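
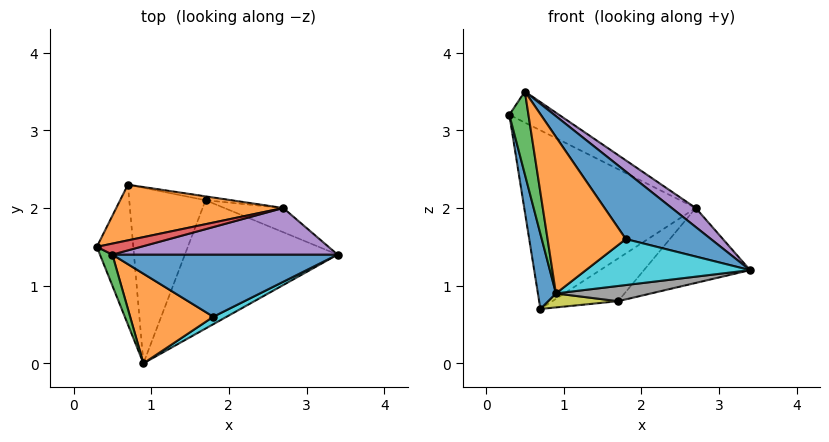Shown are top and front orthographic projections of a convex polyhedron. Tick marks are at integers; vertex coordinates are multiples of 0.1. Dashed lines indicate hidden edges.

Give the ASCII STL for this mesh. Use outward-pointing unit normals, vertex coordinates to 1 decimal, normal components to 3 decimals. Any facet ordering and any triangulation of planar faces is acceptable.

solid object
 facet normal -0.977 -0.101 -0.189
  outer loop
   vertex 0.7 2.3 0.7
   vertex 0.9 0.0 0.9
   vertex 0.3 1.5 3.2
  endloop
 endfacet
 facet normal -0.050 0.954 0.297
  outer loop
   vertex 2.7 2.0 2.0
   vertex 0.7 2.3 0.7
   vertex 0.3 1.5 3.2
  endloop
 endfacet
 facet normal -0.705 -0.664 0.249
  outer loop
   vertex 0.5 1.4 3.5
   vertex 0.3 1.5 3.2
   vertex 0.9 0.0 0.9
  endloop
 endfacet
 facet normal -0.029 0.942 0.334
  outer loop
   vertex 0.5 1.4 3.5
   vertex 2.7 2.0 2.0
   vertex 0.3 1.5 3.2
  endloop
 endfacet
 facet normal 0.592 -0.305 0.746
  outer loop
   vertex 0.5 1.4 3.5
   vertex 3.4 1.4 1.2
   vertex 2.7 2.0 2.0
  endloop
 endfacet
 facet normal 0.421 0.863 -0.279
  outer loop
   vertex 1.7 2.1 0.8
   vertex 2.7 2.0 2.0
   vertex 3.4 1.4 1.2
  endloop
 endfacet
 facet normal 0.204 0.975 -0.089
  outer loop
   vertex 1.7 2.1 0.8
   vertex 0.7 2.3 0.7
   vertex 2.7 2.0 2.0
  endloop
 endfacet
 facet normal 0.182 -0.116 -0.976
  outer loop
   vertex 1.7 2.1 0.8
   vertex 3.4 1.4 1.2
   vertex 0.9 0.0 0.9
  endloop
 endfacet
 facet normal 0.084 -0.079 -0.993
  outer loop
   vertex 1.7 2.1 0.8
   vertex 0.9 0.0 0.9
   vertex 0.7 2.3 0.7
  endloop
 endfacet
 facet normal 0.471 -0.871 0.141
  outer loop
   vertex 1.8 0.6 1.6
   vertex 0.9 0.0 0.9
   vertex 3.4 1.4 1.2
  endloop
 endfacet
 facet normal 0.473 -0.648 0.597
  outer loop
   vertex 1.8 0.6 1.6
   vertex 3.4 1.4 1.2
   vertex 0.5 1.4 3.5
  endloop
 endfacet
 facet normal 0.189 -0.852 0.488
  outer loop
   vertex 1.8 0.6 1.6
   vertex 0.5 1.4 3.5
   vertex 0.9 0.0 0.9
  endloop
 endfacet
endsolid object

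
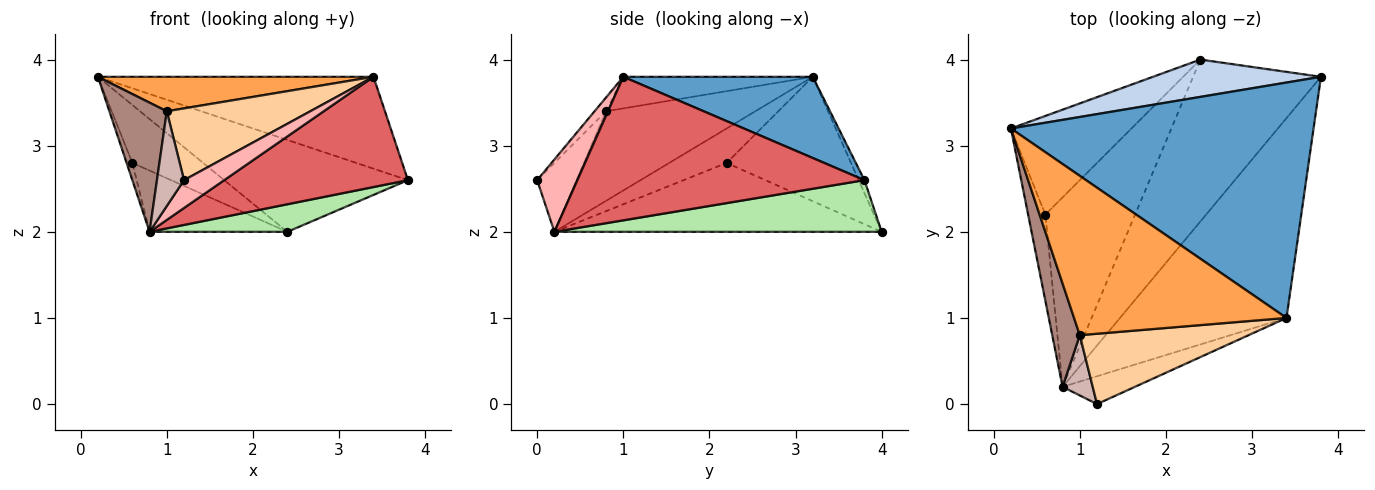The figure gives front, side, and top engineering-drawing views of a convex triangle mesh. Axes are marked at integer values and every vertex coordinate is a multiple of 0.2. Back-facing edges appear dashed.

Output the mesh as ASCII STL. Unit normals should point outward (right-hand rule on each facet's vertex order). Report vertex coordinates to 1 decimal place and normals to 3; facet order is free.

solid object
 facet normal 0.242 0.353 0.904
  outer loop
   vertex 3.4 1.0 3.8
   vertex 3.8 3.8 2.6
   vertex 0.2 3.2 3.8
  endloop
 endfacet
 facet normal -0.029 0.926 0.376
  outer loop
   vertex 2.4 4.0 2.0
   vertex 0.2 3.2 3.8
   vertex 3.8 3.8 2.6
  endloop
 endfacet
 facet normal -0.144 -0.209 0.967
  outer loop
   vertex 1.0 0.8 3.4
   vertex 3.4 1.0 3.8
   vertex 0.2 3.2 3.8
  endloop
 endfacet
 facet normal -0.057 -0.713 0.699
  outer loop
   vertex 1.0 0.8 3.4
   vertex 1.2 0.0 2.6
   vertex 3.4 1.0 3.8
  endloop
 endfacet
 facet normal -0.665 0.378 -0.644
  outer loop
   vertex 0.6 2.2 2.8
   vertex 0.2 3.2 3.8
   vertex 2.4 4.0 2.0
  endloop
 endfacet
 facet normal 0.370 -0.156 -0.916
  outer loop
   vertex 0.8 0.2 2.0
   vertex 2.4 4.0 2.0
   vertex 3.8 3.8 2.6
  endloop
 endfacet
 facet normal 0.602 -0.386 -0.699
  outer loop
   vertex 0.8 0.2 2.0
   vertex 3.8 3.8 2.6
   vertex 3.4 1.0 3.8
  endloop
 endfacet
 facet normal 0.577 -0.577 -0.577
  outer loop
   vertex 0.8 0.2 2.0
   vertex 3.4 1.0 3.8
   vertex 1.2 0.0 2.6
  endloop
 endfacet
 facet normal -0.590 0.248 -0.768
  outer loop
   vertex 0.8 0.2 2.0
   vertex 0.6 2.2 2.8
   vertex 2.4 4.0 2.0
  endloop
 endfacet
 facet normal -0.891 0.089 -0.445
  outer loop
   vertex 0.8 0.2 2.0
   vertex 0.2 3.2 3.8
   vertex 0.6 2.2 2.8
  endloop
 endfacet
 facet normal -0.897 -0.345 0.276
  outer loop
   vertex 0.8 0.2 2.0
   vertex 1.0 0.8 3.4
   vertex 0.2 3.2 3.8
  endloop
 endfacet
 facet normal -0.775 -0.533 0.339
  outer loop
   vertex 0.8 0.2 2.0
   vertex 1.2 0.0 2.6
   vertex 1.0 0.8 3.4
  endloop
 endfacet
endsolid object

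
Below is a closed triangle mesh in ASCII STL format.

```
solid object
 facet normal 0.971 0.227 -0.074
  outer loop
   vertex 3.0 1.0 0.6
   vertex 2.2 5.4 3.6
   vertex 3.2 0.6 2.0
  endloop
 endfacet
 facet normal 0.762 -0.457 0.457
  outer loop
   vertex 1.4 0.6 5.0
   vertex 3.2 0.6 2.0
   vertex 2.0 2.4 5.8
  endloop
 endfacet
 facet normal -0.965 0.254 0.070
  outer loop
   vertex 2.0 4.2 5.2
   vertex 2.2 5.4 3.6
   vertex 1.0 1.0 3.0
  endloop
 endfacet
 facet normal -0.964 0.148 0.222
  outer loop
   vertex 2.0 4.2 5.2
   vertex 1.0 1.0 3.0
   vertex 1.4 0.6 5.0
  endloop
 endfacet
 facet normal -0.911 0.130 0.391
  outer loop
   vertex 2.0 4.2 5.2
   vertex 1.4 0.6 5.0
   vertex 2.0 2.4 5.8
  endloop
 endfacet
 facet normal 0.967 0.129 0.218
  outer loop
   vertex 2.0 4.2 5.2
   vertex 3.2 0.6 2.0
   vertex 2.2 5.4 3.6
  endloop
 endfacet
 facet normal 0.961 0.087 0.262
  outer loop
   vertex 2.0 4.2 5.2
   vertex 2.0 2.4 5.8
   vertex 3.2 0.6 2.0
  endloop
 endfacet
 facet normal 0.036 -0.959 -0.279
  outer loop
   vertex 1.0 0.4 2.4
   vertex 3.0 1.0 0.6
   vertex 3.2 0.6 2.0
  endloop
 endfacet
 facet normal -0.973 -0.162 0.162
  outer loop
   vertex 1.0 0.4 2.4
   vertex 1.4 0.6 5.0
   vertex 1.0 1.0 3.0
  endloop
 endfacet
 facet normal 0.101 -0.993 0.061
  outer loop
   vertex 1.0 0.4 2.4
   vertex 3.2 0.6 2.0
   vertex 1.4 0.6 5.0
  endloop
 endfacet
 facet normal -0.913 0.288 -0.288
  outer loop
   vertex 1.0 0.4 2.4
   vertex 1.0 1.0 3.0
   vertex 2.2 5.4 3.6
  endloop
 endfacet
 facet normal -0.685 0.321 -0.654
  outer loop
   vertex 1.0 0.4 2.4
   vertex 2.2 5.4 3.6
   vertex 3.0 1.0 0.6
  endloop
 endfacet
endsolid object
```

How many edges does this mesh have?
18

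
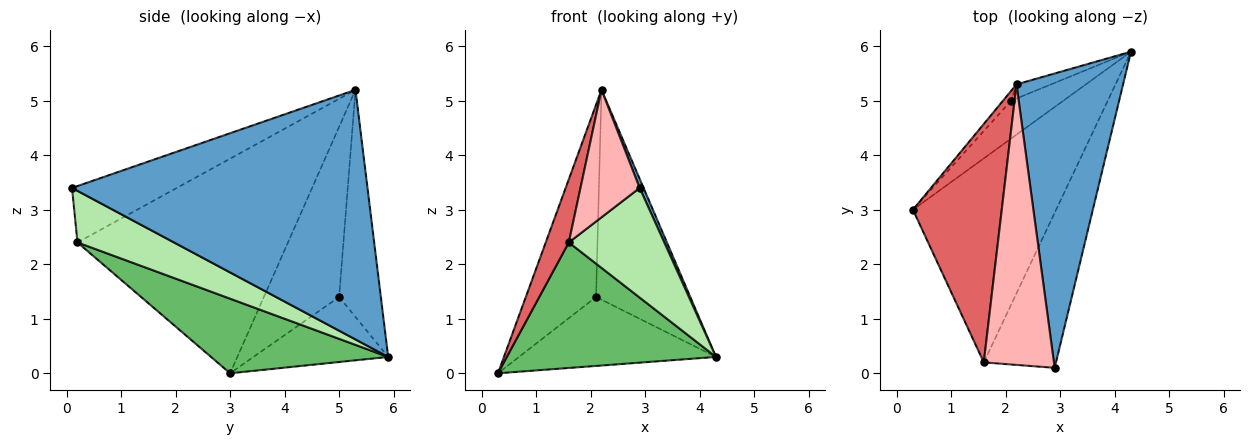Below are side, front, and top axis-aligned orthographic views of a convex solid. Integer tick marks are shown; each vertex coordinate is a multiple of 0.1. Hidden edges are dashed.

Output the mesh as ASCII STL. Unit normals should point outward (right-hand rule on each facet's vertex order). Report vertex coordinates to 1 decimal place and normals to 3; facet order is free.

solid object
 facet normal 0.920 -0.012 0.393
  outer loop
   vertex 2.2 5.3 5.2
   vertex 2.9 0.1 3.4
   vertex 4.3 5.9 0.3
  endloop
 endfacet
 facet normal -0.514 0.752 -0.413
  outer loop
   vertex 2.1 5.0 1.4
   vertex 4.3 5.9 0.3
   vertex 0.3 3.0 0.0
  endloop
 endfacet
 facet normal -0.731 0.682 -0.035
  outer loop
   vertex 2.1 5.0 1.4
   vertex 0.3 3.0 0.0
   vertex 2.2 5.3 5.2
  endloop
 endfacet
 facet normal -0.404 0.913 -0.061
  outer loop
   vertex 2.1 5.0 1.4
   vertex 2.2 5.3 5.2
   vertex 4.3 5.9 0.3
  endloop
 endfacet
 facet normal 0.406 -0.479 -0.779
  outer loop
   vertex 1.6 0.2 2.4
   vertex 0.3 3.0 0.0
   vertex 4.3 5.9 0.3
  endloop
 endfacet
 facet normal 0.504 -0.499 -0.705
  outer loop
   vertex 1.6 0.2 2.4
   vertex 4.3 5.9 0.3
   vertex 2.9 0.1 3.4
  endloop
 endfacet
 facet normal -0.919 -0.101 0.380
  outer loop
   vertex 1.6 0.2 2.4
   vertex 2.2 5.3 5.2
   vertex 0.3 3.0 0.0
  endloop
 endfacet
 facet normal -0.591 -0.334 0.735
  outer loop
   vertex 1.6 0.2 2.4
   vertex 2.9 0.1 3.4
   vertex 2.2 5.3 5.2
  endloop
 endfacet
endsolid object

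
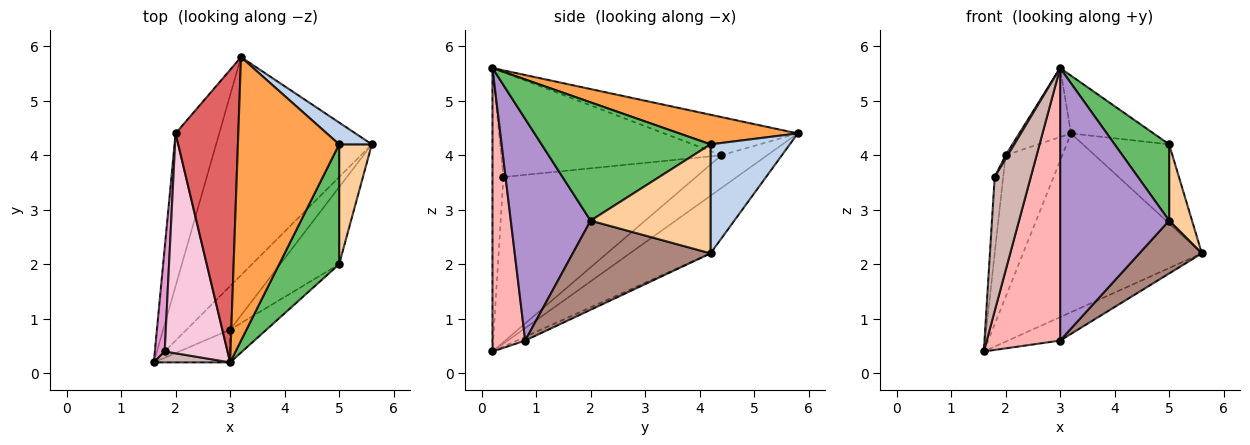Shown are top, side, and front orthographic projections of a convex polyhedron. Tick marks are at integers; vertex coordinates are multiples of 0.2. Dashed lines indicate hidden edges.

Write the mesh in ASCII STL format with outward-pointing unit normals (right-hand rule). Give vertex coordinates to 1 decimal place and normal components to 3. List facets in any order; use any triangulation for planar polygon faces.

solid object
 facet normal -0.275 0.610 -0.743
  outer loop
   vertex 3.2 5.8 4.4
   vertex 5.6 4.2 2.2
   vertex 1.6 0.2 0.4
  endloop
 endfacet
 facet normal 0.663 0.721 0.199
  outer loop
   vertex 5.0 4.2 4.2
   vertex 5.6 4.2 2.2
   vertex 3.2 5.8 4.4
  endloop
 endfacet
 facet normal 0.275 0.192 0.942
  outer loop
   vertex 5.0 4.2 4.2
   vertex 3.2 5.8 4.4
   vertex 3.0 0.2 5.6
  endloop
 endfacet
 facet normal 0.942 -0.180 0.283
  outer loop
   vertex 5.0 2.0 2.8
   vertex 5.6 4.2 2.2
   vertex 5.0 4.2 4.2
  endloop
 endfacet
 facet normal 0.857 -0.277 0.435
  outer loop
   vertex 5.0 2.0 2.8
   vertex 5.0 4.2 4.2
   vertex 3.0 0.2 5.6
  endloop
 endfacet
 facet normal -0.482 0.596 -0.642
  outer loop
   vertex 2.0 4.4 4.0
   vertex 3.2 5.8 4.4
   vertex 1.6 0.2 0.4
  endloop
 endfacet
 facet normal -0.510 0.198 0.837
  outer loop
   vertex 2.0 4.4 4.0
   vertex 3.0 0.2 5.6
   vertex 3.2 5.8 4.4
  endloop
 endfacet
 facet normal 0.405 -0.908 -0.109
  outer loop
   vertex 3.0 0.8 0.6
   vertex 3.0 0.2 5.6
   vertex 1.6 0.2 0.4
  endloop
 endfacet
 facet normal 0.588 -0.803 -0.096
  outer loop
   vertex 3.0 0.8 0.6
   vertex 5.0 2.0 2.8
   vertex 3.0 0.2 5.6
  endloop
 endfacet
 facet normal -0.077 0.472 -0.878
  outer loop
   vertex 3.0 0.8 0.6
   vertex 1.6 0.2 0.4
   vertex 5.6 4.2 2.2
  endloop
 endfacet
 facet normal 0.780 -0.354 -0.516
  outer loop
   vertex 3.0 0.8 0.6
   vertex 5.6 4.2 2.2
   vertex 5.0 2.0 2.8
  endloop
 endfacet
 facet normal -0.289 -0.954 0.078
  outer loop
   vertex 1.8 0.4 3.6
   vertex 1.6 0.2 0.4
   vertex 3.0 0.2 5.6
  endloop
 endfacet
 facet normal -0.997 0.044 0.060
  outer loop
   vertex 1.8 0.4 3.6
   vertex 2.0 4.4 4.0
   vertex 1.6 0.2 0.4
  endloop
 endfacet
 facet normal -0.858 -0.008 0.514
  outer loop
   vertex 1.8 0.4 3.6
   vertex 3.0 0.2 5.6
   vertex 2.0 4.4 4.0
  endloop
 endfacet
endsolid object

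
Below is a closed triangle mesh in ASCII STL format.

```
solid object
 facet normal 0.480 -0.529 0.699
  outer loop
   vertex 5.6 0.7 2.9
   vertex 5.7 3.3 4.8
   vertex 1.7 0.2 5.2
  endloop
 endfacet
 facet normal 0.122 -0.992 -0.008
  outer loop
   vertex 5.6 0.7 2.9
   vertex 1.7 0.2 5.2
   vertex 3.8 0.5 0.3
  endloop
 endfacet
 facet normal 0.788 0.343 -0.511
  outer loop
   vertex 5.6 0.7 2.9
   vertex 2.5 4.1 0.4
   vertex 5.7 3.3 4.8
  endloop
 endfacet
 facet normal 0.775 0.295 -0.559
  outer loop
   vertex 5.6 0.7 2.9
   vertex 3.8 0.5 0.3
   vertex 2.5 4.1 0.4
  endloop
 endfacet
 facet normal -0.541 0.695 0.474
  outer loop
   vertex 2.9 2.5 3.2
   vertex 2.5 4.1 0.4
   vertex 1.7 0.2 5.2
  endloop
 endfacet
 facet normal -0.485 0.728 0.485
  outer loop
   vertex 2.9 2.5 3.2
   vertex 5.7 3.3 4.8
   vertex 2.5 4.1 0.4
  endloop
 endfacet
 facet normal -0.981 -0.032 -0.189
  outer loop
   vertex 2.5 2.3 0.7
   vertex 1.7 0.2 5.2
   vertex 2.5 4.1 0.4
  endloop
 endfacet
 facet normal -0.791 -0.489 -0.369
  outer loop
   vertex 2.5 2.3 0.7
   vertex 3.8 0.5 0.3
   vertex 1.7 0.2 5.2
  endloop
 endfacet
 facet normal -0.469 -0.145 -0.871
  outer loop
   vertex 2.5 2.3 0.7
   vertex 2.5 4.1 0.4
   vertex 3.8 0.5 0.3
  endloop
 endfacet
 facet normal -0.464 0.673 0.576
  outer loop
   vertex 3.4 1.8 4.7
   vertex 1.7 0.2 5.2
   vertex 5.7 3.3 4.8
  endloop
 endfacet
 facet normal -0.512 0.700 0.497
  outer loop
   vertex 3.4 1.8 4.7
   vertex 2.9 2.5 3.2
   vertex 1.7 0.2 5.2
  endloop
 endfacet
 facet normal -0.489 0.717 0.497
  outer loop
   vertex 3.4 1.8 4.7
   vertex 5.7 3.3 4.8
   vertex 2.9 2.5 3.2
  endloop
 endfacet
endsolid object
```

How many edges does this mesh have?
18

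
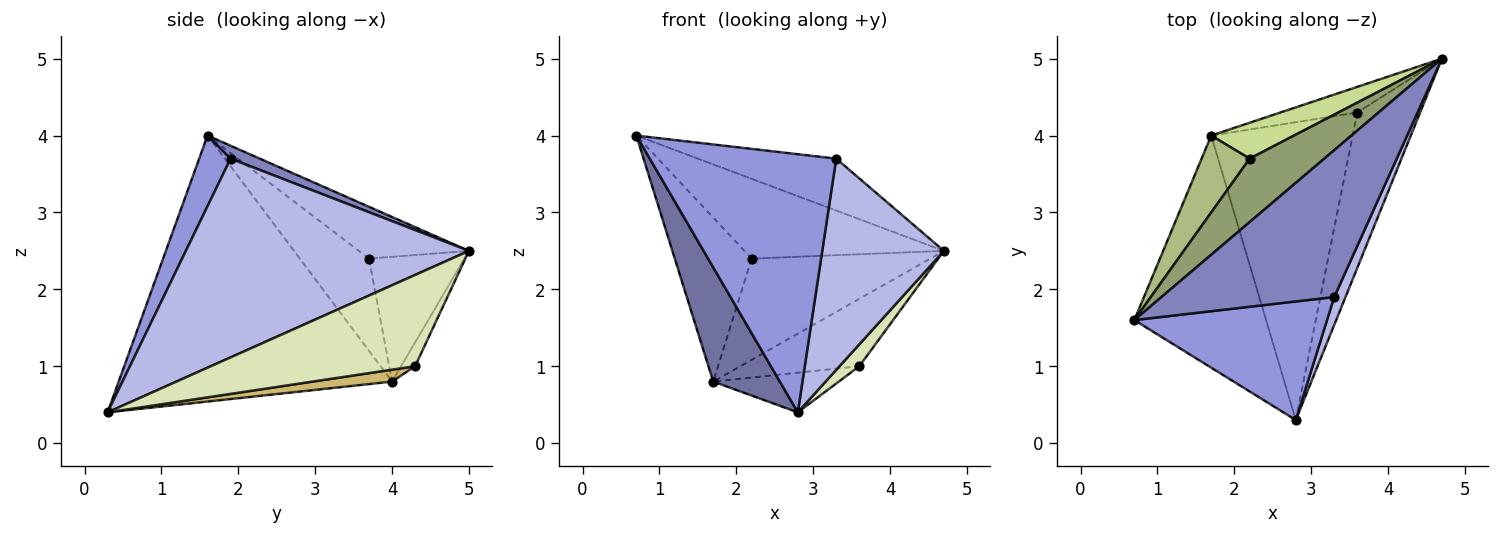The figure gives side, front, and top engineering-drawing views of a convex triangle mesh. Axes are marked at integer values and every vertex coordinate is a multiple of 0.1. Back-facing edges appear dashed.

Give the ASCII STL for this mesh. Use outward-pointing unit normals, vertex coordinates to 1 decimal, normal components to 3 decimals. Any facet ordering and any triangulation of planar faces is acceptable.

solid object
 facet normal -0.875 -0.213 -0.434
  outer loop
   vertex 1.7 4.0 0.8
   vertex 2.8 0.3 0.4
   vertex 0.7 1.6 4.0
  endloop
 endfacet
 facet normal 0.070 0.332 0.941
  outer loop
   vertex 3.3 1.9 3.7
   vertex 4.7 5.0 2.5
   vertex 0.7 1.6 4.0
  endloop
 endfacet
 facet normal 0.151 -0.898 0.413
  outer loop
   vertex 3.3 1.9 3.7
   vertex 0.7 1.6 4.0
   vertex 2.8 0.3 0.4
  endloop
 endfacet
 facet normal 0.918 -0.394 0.052
  outer loop
   vertex 3.3 1.9 3.7
   vertex 2.8 0.3 0.4
   vertex 4.7 5.0 2.5
  endloop
 endfacet
 facet normal -0.397 0.719 0.571
  outer loop
   vertex 2.2 3.7 2.4
   vertex 0.7 1.6 4.0
   vertex 4.7 5.0 2.5
  endloop
 endfacet
 facet normal -0.632 0.702 0.329
  outer loop
   vertex 2.2 3.7 2.4
   vertex 1.7 4.0 0.8
   vertex 0.7 1.6 4.0
  endloop
 endfacet
 facet normal -0.450 0.842 0.298
  outer loop
   vertex 2.2 3.7 2.4
   vertex 4.7 5.0 2.5
   vertex 1.7 4.0 0.8
  endloop
 endfacet
 facet normal 0.821 -0.079 -0.565
  outer loop
   vertex 3.6 4.3 1.0
   vertex 4.7 5.0 2.5
   vertex 2.8 0.3 0.4
  endloop
 endfacet
 facet normal -0.110 0.929 -0.353
  outer loop
   vertex 3.6 4.3 1.0
   vertex 1.7 4.0 0.8
   vertex 4.7 5.0 2.5
  endloop
 endfacet
 facet normal 0.083 0.132 -0.988
  outer loop
   vertex 3.6 4.3 1.0
   vertex 2.8 0.3 0.4
   vertex 1.7 4.0 0.8
  endloop
 endfacet
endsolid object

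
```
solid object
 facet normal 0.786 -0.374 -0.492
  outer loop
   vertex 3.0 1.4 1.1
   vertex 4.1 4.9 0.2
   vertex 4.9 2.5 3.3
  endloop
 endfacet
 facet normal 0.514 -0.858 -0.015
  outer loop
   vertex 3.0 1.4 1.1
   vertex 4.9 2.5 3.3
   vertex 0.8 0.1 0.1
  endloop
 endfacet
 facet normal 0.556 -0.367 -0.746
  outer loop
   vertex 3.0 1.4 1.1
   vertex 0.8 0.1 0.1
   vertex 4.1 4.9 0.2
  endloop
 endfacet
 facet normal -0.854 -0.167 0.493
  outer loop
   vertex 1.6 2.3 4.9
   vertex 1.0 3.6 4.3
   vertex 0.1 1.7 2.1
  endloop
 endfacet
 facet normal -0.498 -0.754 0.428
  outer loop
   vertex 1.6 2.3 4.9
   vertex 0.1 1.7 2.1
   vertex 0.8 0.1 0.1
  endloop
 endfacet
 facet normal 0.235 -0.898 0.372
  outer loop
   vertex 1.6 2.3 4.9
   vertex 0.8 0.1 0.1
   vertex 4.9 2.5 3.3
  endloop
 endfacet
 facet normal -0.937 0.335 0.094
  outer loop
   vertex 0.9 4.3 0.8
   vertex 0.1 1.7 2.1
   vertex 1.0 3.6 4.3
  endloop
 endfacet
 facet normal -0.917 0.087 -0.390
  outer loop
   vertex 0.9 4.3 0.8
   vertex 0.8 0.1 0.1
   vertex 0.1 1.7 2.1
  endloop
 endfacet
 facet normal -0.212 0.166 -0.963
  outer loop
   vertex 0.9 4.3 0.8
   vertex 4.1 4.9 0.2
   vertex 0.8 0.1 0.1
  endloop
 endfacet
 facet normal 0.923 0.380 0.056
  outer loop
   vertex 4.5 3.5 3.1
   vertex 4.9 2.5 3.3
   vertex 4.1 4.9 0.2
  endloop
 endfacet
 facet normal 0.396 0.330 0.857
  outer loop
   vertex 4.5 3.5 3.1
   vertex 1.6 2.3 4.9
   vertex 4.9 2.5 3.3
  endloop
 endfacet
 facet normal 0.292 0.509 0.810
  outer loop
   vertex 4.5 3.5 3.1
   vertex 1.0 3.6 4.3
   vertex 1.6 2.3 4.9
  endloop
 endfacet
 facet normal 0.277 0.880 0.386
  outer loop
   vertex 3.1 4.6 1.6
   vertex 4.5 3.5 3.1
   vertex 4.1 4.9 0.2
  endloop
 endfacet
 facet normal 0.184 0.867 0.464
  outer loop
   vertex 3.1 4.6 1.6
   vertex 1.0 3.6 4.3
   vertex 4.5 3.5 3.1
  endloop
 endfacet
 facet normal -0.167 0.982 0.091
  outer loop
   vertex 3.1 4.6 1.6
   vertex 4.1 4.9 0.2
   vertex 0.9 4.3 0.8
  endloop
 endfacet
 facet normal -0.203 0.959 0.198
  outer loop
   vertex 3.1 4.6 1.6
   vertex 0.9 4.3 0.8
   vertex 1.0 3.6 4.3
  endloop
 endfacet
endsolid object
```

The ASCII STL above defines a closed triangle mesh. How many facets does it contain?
16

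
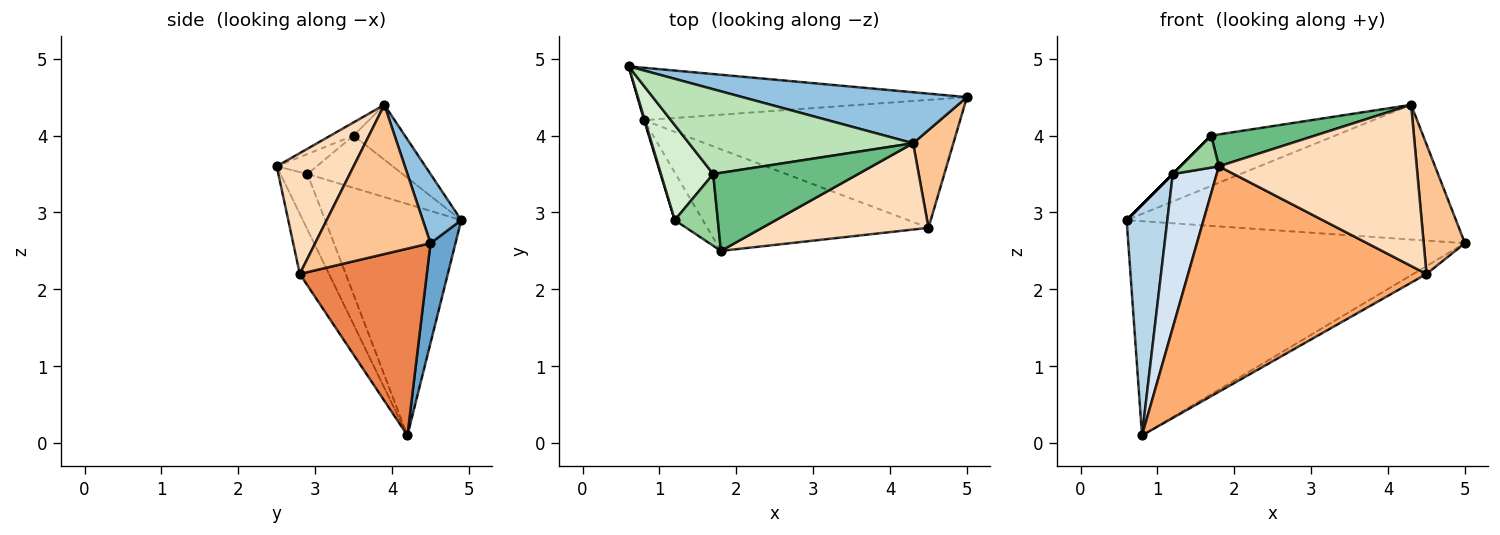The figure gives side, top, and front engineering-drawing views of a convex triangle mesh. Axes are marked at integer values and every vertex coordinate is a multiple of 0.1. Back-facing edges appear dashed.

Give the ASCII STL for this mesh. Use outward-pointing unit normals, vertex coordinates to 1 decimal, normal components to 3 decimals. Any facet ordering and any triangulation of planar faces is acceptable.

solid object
 facet normal 0.072 0.969 -0.237
  outer loop
   vertex 0.8 4.2 0.1
   vertex 0.6 4.9 2.9
   vertex 5.0 4.5 2.6
  endloop
 endfacet
 facet normal 0.109 0.930 0.352
  outer loop
   vertex 4.3 3.9 4.4
   vertex 5.0 4.5 2.6
   vertex 0.6 4.9 2.9
  endloop
 endfacet
 facet normal -0.958 -0.286 0.003
  outer loop
   vertex 1.2 2.9 3.5
   vertex 0.6 4.9 2.9
   vertex 0.8 4.2 0.1
  endloop
 endfacet
 facet normal -0.506 -0.824 -0.255
  outer loop
   vertex 1.2 2.9 3.5
   vertex 0.8 4.2 0.1
   vertex 1.8 2.5 3.6
  endloop
 endfacet
 facet normal 0.508 0.053 -0.860
  outer loop
   vertex 4.5 2.8 2.2
   vertex 0.8 4.2 0.1
   vertex 5.0 4.5 2.6
  endloop
 endfacet
 facet normal -0.111 -0.906 -0.408
  outer loop
   vertex 4.5 2.8 2.2
   vertex 1.8 2.5 3.6
   vertex 0.8 4.2 0.1
  endloop
 endfacet
 facet normal 0.913 -0.326 0.246
  outer loop
   vertex 4.5 2.8 2.2
   vertex 5.0 4.5 2.6
   vertex 4.3 3.9 4.4
  endloop
 endfacet
 facet normal 0.324 -0.834 0.446
  outer loop
   vertex 4.5 2.8 2.2
   vertex 4.3 3.9 4.4
   vertex 1.8 2.5 3.6
  endloop
 endfacet
 facet normal -0.084 -0.377 0.922
  outer loop
   vertex 1.7 3.5 4.0
   vertex 1.8 2.5 3.6
   vertex 4.3 3.9 4.4
  endloop
 endfacet
 facet normal -0.390 -0.375 0.841
  outer loop
   vertex 1.7 3.5 4.0
   vertex 1.2 2.9 3.5
   vertex 1.8 2.5 3.6
  endloop
 endfacet
 facet normal -0.206 0.499 0.842
  outer loop
   vertex 1.7 3.5 4.0
   vertex 4.3 3.9 4.4
   vertex 0.6 4.9 2.9
  endloop
 endfacet
 facet normal -0.707 0.000 0.707
  outer loop
   vertex 1.7 3.5 4.0
   vertex 0.6 4.9 2.9
   vertex 1.2 2.9 3.5
  endloop
 endfacet
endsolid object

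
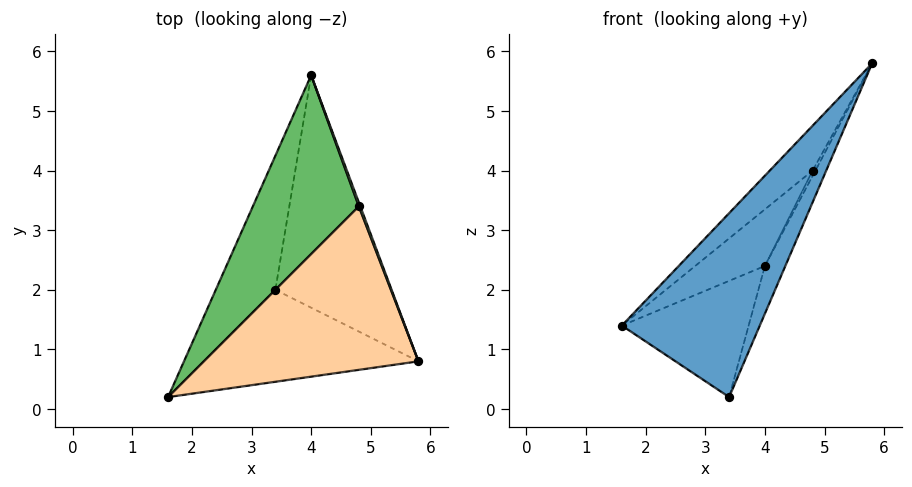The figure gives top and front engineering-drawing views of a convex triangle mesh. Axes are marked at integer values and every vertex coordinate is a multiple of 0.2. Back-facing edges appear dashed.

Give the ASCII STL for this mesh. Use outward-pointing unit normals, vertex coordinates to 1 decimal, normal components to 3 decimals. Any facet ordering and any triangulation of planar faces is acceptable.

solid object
 facet normal 0.512 -0.768 -0.384
  outer loop
   vertex 3.4 2.0 0.2
   vertex 5.8 0.8 5.8
   vertex 1.6 0.2 1.4
  endloop
 endfacet
 facet normal -0.757 0.428 -0.494
  outer loop
   vertex 3.4 2.0 0.2
   vertex 1.6 0.2 1.4
   vertex 4.0 5.6 2.4
  endloop
 endfacet
 facet normal 0.922 0.078 -0.379
  outer loop
   vertex 3.4 2.0 0.2
   vertex 4.0 5.6 2.4
   vertex 5.8 0.8 5.8
  endloop
 endfacet
 facet normal -0.724 0.183 0.666
  outer loop
   vertex 4.8 3.4 4.0
   vertex 1.6 0.2 1.4
   vertex 5.8 0.8 5.8
  endloop
 endfacet
 facet normal -0.733 0.205 0.649
  outer loop
   vertex 4.8 3.4 4.0
   vertex 4.0 5.6 2.4
   vertex 1.6 0.2 1.4
  endloop
 endfacet
 facet normal 0.707 0.566 0.424
  outer loop
   vertex 4.8 3.4 4.0
   vertex 5.8 0.8 5.8
   vertex 4.0 5.6 2.4
  endloop
 endfacet
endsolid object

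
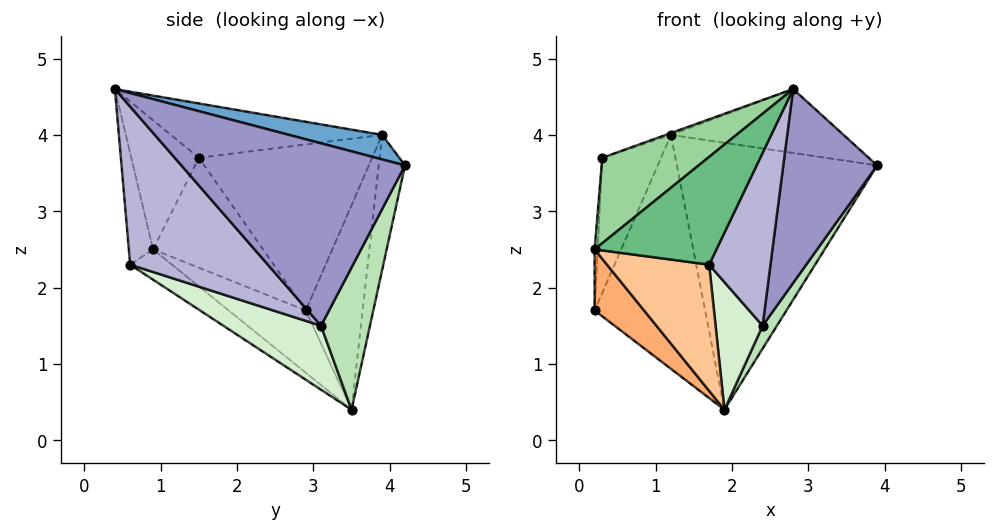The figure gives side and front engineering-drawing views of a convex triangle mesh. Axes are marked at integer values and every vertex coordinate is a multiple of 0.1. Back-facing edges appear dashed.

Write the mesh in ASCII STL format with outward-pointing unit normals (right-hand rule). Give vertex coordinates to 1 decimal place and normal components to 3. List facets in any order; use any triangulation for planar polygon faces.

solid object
 facet normal 0.119 0.220 0.968
  outer loop
   vertex 1.2 3.9 4.0
   vertex 2.8 0.4 4.6
   vertex 3.9 4.2 3.6
  endloop
 endfacet
 facet normal -0.450 0.874 -0.185
  outer loop
   vertex 1.2 3.9 4.0
   vertex 1.9 3.5 0.4
   vertex 0.2 2.9 1.7
  endloop
 endfacet
 facet normal -0.129 0.983 -0.134
  outer loop
   vertex 1.2 3.9 4.0
   vertex 3.9 4.2 3.6
   vertex 1.9 3.5 0.4
  endloop
 endfacet
 facet normal -0.914 0.310 0.263
  outer loop
   vertex 0.3 1.5 3.7
   vertex 1.2 3.9 4.0
   vertex 0.2 2.9 1.7
  endloop
 endfacet
 facet normal -0.336 0.008 0.942
  outer loop
   vertex 0.3 1.5 3.7
   vertex 2.8 0.4 4.6
   vertex 1.2 3.9 4.0
  endloop
 endfacet
 facet normal -0.501 -0.321 -0.804
  outer loop
   vertex 0.2 0.9 2.5
   vertex 0.2 2.9 1.7
   vertex 1.9 3.5 0.4
  endloop
 endfacet
 facet normal -0.215 -0.525 -0.824
  outer loop
   vertex 0.2 0.9 2.5
   vertex 1.9 3.5 0.4
   vertex 1.7 0.6 2.3
  endloop
 endfacet
 facet normal -0.997 0.028 0.069
  outer loop
   vertex 0.2 0.9 2.5
   vertex 0.3 1.5 3.7
   vertex 0.2 2.9 1.7
  endloop
 endfacet
 facet normal -0.195 -0.981 0.008
  outer loop
   vertex 0.2 0.9 2.5
   vertex 1.7 0.6 2.3
   vertex 2.8 0.4 4.6
  endloop
 endfacet
 facet normal -0.488 -0.764 0.423
  outer loop
   vertex 0.2 0.9 2.5
   vertex 2.8 0.4 4.6
   vertex 0.3 1.5 3.7
  endloop
 endfacet
 facet normal 0.845 -0.247 -0.474
  outer loop
   vertex 2.4 3.1 1.5
   vertex 1.9 3.5 0.4
   vertex 3.9 4.2 3.6
  endloop
 endfacet
 facet normal 0.784 -0.377 -0.493
  outer loop
   vertex 2.4 3.1 1.5
   vertex 1.7 0.6 2.3
   vertex 1.9 3.5 0.4
  endloop
 endfacet
 facet normal 0.839 -0.352 -0.415
  outer loop
   vertex 2.4 3.1 1.5
   vertex 3.9 4.2 3.6
   vertex 2.8 0.4 4.6
  endloop
 endfacet
 facet normal 0.826 -0.368 -0.427
  outer loop
   vertex 2.4 3.1 1.5
   vertex 2.8 0.4 4.6
   vertex 1.7 0.6 2.3
  endloop
 endfacet
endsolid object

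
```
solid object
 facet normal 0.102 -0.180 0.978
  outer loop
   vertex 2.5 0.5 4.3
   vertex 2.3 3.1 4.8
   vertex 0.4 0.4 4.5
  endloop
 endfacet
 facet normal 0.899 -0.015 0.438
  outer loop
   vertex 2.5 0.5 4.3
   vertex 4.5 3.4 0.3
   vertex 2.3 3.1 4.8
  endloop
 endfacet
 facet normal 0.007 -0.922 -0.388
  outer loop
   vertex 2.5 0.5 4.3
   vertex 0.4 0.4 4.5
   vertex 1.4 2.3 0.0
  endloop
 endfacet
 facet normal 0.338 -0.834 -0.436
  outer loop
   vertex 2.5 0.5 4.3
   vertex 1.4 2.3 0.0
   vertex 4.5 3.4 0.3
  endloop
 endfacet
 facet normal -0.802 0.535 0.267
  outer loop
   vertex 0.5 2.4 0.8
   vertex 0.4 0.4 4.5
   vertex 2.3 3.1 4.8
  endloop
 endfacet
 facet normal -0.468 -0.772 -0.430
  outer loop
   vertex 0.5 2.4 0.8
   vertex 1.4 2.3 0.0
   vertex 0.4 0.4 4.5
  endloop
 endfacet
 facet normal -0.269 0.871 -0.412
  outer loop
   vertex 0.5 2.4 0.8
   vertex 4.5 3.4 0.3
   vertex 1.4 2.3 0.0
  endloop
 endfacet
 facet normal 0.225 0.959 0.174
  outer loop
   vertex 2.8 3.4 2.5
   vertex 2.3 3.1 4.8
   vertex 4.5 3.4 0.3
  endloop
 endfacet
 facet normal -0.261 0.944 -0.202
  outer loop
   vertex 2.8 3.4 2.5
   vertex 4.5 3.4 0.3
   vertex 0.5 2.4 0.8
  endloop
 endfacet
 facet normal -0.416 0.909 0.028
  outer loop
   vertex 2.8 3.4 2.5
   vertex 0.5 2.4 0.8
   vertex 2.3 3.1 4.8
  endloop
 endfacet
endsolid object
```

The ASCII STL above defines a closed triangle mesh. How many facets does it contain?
10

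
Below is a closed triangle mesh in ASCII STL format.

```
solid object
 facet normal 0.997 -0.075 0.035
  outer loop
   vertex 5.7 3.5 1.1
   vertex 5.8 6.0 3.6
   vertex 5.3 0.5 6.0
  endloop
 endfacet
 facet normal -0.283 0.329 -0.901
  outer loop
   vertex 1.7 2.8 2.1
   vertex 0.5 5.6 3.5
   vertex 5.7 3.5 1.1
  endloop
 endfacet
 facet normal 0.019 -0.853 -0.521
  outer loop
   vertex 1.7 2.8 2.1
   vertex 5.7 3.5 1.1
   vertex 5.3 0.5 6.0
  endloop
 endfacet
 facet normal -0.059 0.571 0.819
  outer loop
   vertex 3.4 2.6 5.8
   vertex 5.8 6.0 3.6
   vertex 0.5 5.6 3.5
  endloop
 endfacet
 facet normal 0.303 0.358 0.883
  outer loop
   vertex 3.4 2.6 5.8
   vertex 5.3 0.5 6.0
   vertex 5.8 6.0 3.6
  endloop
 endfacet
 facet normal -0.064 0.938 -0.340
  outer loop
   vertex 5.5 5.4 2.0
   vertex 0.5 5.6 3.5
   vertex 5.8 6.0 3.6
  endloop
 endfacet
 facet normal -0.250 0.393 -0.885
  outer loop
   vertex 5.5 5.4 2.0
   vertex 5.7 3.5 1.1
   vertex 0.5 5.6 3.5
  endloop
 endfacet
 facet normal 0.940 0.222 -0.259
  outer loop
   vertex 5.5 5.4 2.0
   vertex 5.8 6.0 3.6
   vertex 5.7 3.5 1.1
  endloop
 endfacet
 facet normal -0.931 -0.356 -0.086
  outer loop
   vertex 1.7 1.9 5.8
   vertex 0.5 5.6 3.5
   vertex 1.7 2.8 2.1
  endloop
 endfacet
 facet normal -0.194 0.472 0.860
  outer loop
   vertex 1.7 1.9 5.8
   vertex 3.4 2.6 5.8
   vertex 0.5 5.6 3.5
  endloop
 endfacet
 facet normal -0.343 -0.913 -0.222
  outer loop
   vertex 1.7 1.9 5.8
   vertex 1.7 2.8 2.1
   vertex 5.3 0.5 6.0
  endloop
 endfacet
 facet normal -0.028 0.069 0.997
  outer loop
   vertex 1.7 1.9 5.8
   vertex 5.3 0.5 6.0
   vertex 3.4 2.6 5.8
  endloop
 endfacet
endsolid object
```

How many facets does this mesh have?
12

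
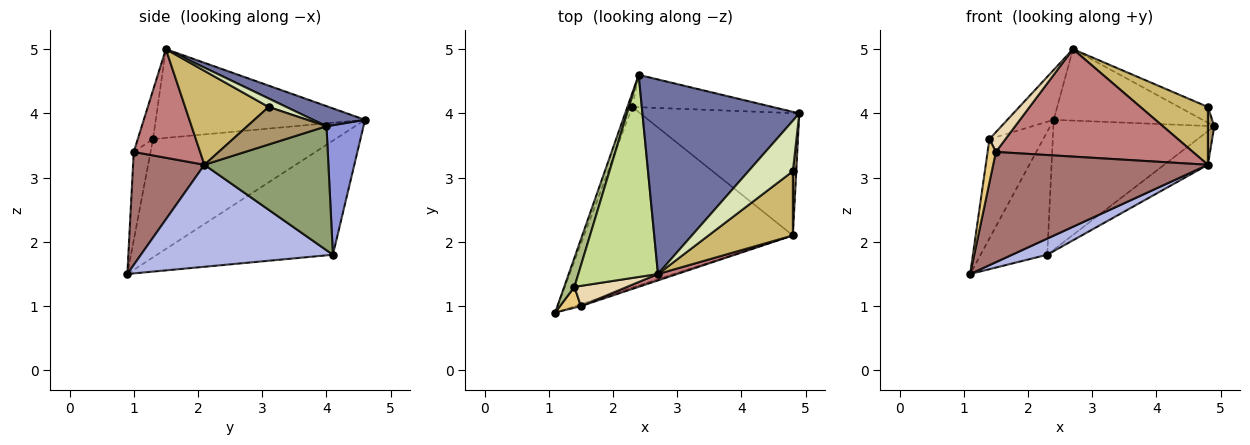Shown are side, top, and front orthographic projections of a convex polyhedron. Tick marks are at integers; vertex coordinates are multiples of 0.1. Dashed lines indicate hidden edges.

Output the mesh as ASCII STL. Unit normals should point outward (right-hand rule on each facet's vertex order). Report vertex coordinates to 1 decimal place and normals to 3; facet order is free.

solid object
 facet normal 0.119 0.342 0.932
  outer loop
   vertex 2.7 1.5 5.0
   vertex 4.9 4.0 3.8
   vertex 2.4 4.6 3.9
  endloop
 endfacet
 facet normal -0.934 0.354 -0.040
  outer loop
   vertex 2.3 4.1 1.8
   vertex 1.1 0.9 1.5
   vertex 2.4 4.6 3.9
  endloop
 endfacet
 facet normal 0.218 0.947 -0.236
  outer loop
   vertex 2.3 4.1 1.8
   vertex 2.4 4.6 3.9
   vertex 4.9 4.0 3.8
  endloop
 endfacet
 facet normal 0.437 -0.080 -0.896
  outer loop
   vertex 4.8 2.1 3.2
   vertex 1.1 0.9 1.5
   vertex 2.3 4.1 1.8
  endloop
 endfacet
 facet normal 0.601 0.212 -0.771
  outer loop
   vertex 4.8 2.1 3.2
   vertex 2.3 4.1 1.8
   vertex 4.9 4.0 3.8
  endloop
 endfacet
 facet normal -0.956 0.282 0.083
  outer loop
   vertex 1.4 1.3 3.6
   vertex 2.4 4.6 3.9
   vertex 1.1 0.9 1.5
  endloop
 endfacet
 facet normal -0.735 0.163 0.659
  outer loop
   vertex 1.4 1.3 3.6
   vertex 2.7 1.5 5.0
   vertex 2.4 4.6 3.9
  endloop
 endfacet
 facet normal 0.179 0.293 0.939
  outer loop
   vertex 4.8 3.1 4.1
   vertex 4.9 4.0 3.8
   vertex 2.7 1.5 5.0
  endloop
 endfacet
 facet normal 0.993 -0.080 0.089
  outer loop
   vertex 4.8 3.1 4.1
   vertex 4.8 2.1 3.2
   vertex 4.9 4.0 3.8
  endloop
 endfacet
 facet normal 0.638 -0.515 0.572
  outer loop
   vertex 4.8 3.1 4.1
   vertex 2.7 1.5 5.0
   vertex 4.8 2.1 3.2
  endloop
 endfacet
 facet normal -0.878 -0.431 0.208
  outer loop
   vertex 1.5 1.0 3.4
   vertex 1.4 1.3 3.6
   vertex 1.1 0.9 1.5
  endloop
 endfacet
 facet normal -0.553 -0.582 0.596
  outer loop
   vertex 1.5 1.0 3.4
   vertex 2.7 1.5 5.0
   vertex 1.4 1.3 3.6
  endloop
 endfacet
 facet normal 0.315 -0.949 -0.016
  outer loop
   vertex 1.5 1.0 3.4
   vertex 1.1 0.9 1.5
   vertex 4.8 2.1 3.2
  endloop
 endfacet
 facet normal 0.319 -0.946 0.057
  outer loop
   vertex 1.5 1.0 3.4
   vertex 4.8 2.1 3.2
   vertex 2.7 1.5 5.0
  endloop
 endfacet
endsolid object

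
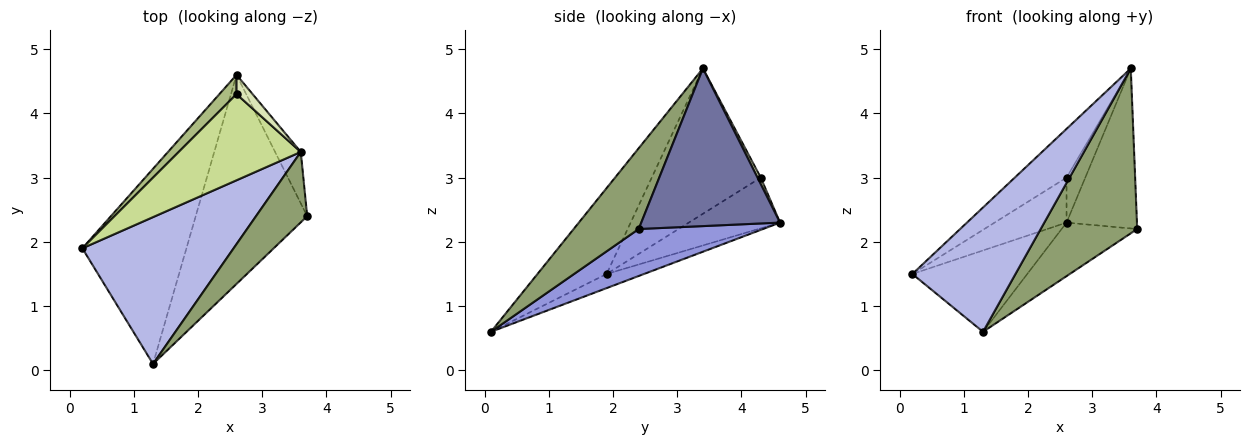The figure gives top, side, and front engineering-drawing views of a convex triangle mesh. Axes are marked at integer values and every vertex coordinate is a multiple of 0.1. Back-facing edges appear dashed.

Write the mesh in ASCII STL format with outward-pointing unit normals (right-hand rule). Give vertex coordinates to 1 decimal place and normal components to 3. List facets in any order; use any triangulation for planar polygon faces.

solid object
 facet normal 0.882 0.448 -0.144
  outer loop
   vertex 3.6 3.4 4.7
   vertex 3.7 2.4 2.2
   vertex 2.6 4.6 2.3
  endloop
 endfacet
 facet normal -0.124 0.382 -0.916
  outer loop
   vertex 1.3 0.1 0.6
   vertex 0.2 1.9 1.5
   vertex 2.6 4.6 2.3
  endloop
 endfacet
 facet normal 0.378 0.230 -0.897
  outer loop
   vertex 1.3 0.1 0.6
   vertex 2.6 4.6 2.3
   vertex 3.7 2.4 2.2
  endloop
 endfacet
 facet normal -0.397 -0.593 0.700
  outer loop
   vertex 1.3 0.1 0.6
   vertex 3.6 3.4 4.7
   vertex 0.2 1.9 1.5
  endloop
 endfacet
 facet normal 0.527 -0.782 0.334
  outer loop
   vertex 1.3 0.1 0.6
   vertex 3.7 2.4 2.2
   vertex 3.6 3.4 4.7
  endloop
 endfacet
 facet normal -0.759 0.599 0.257
  outer loop
   vertex 2.6 4.3 3.0
   vertex 2.6 4.6 2.3
   vertex 0.2 1.9 1.5
  endloop
 endfacet
 facet normal -0.720 0.342 0.604
  outer loop
   vertex 2.6 4.3 3.0
   vertex 0.2 1.9 1.5
   vertex 3.6 3.4 4.7
  endloop
 endfacet
 facet normal 0.156 0.908 0.389
  outer loop
   vertex 2.6 4.3 3.0
   vertex 3.6 3.4 4.7
   vertex 2.6 4.6 2.3
  endloop
 endfacet
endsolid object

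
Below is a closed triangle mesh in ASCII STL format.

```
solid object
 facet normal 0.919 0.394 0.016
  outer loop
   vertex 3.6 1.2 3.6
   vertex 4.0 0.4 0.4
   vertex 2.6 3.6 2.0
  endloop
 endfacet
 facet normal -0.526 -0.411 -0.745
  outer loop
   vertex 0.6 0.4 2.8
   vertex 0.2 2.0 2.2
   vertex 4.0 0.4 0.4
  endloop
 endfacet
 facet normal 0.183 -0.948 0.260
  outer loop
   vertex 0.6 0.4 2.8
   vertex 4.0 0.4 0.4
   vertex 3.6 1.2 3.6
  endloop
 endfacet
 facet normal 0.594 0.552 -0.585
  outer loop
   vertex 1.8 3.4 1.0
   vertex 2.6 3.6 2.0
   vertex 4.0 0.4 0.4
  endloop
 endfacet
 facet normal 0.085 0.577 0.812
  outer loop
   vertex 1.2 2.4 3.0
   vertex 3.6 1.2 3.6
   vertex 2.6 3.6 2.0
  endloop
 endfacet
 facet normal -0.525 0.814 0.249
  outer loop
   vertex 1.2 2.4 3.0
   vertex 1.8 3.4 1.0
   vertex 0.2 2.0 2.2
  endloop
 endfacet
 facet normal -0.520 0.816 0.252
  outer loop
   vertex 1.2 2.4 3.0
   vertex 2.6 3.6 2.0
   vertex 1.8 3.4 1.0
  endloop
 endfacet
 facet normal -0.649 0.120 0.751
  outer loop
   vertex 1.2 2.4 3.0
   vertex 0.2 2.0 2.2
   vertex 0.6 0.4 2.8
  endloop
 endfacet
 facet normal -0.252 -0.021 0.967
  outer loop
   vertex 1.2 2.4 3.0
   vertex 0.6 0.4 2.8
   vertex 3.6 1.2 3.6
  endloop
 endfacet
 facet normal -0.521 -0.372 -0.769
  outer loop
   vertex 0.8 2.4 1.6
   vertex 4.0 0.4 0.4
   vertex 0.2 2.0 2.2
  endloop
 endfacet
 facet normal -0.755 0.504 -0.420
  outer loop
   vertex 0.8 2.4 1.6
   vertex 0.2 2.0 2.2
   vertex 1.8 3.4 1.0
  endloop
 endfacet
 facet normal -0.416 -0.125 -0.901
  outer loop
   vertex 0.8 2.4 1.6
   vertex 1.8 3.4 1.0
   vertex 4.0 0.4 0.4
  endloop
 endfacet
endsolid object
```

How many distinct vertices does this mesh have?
8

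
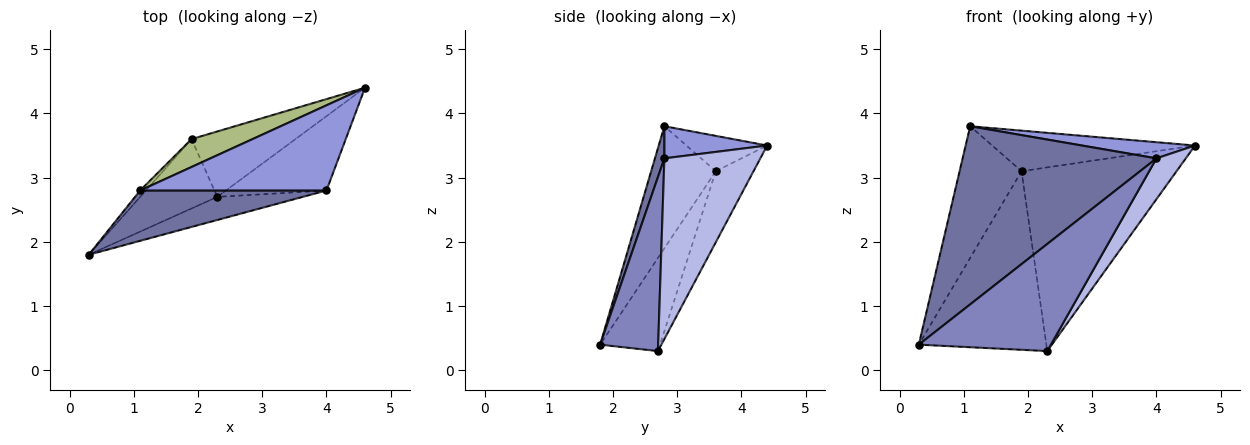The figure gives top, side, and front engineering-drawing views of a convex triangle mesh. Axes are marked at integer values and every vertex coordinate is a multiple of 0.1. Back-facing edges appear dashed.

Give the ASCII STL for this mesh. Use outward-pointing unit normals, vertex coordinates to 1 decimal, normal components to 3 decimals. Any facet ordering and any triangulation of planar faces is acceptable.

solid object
 facet normal 0.047 -0.961 0.272
  outer loop
   vertex 4.0 2.8 3.3
   vertex 1.1 2.8 3.8
   vertex 0.3 1.8 0.4
  endloop
 endfacet
 facet normal 0.395 -0.898 -0.194
  outer loop
   vertex 4.0 2.8 3.3
   vertex 0.3 1.8 0.4
   vertex 2.3 2.7 0.3
  endloop
 endfacet
 facet normal 0.167 -0.184 0.969
  outer loop
   vertex 4.0 2.8 3.3
   vertex 4.6 4.4 3.5
   vertex 1.1 2.8 3.8
  endloop
 endfacet
 facet normal 0.844 -0.258 -0.470
  outer loop
   vertex 4.0 2.8 3.3
   vertex 2.3 2.7 0.3
   vertex 4.6 4.4 3.5
  endloop
 endfacet
 facet normal -0.721 0.692 -0.034
  outer loop
   vertex 1.9 3.6 3.1
   vertex 0.3 1.8 0.4
   vertex 1.1 2.8 3.8
  endloop
 endfacet
 facet normal -0.312 0.783 0.538
  outer loop
   vertex 1.9 3.6 3.1
   vertex 1.1 2.8 3.8
   vertex 4.6 4.4 3.5
  endloop
 endfacet
 facet normal -0.401 0.854 -0.332
  outer loop
   vertex 1.9 3.6 3.1
   vertex 2.3 2.7 0.3
   vertex 0.3 1.8 0.4
  endloop
 endfacet
 facet normal -0.224 0.918 -0.327
  outer loop
   vertex 1.9 3.6 3.1
   vertex 4.6 4.4 3.5
   vertex 2.3 2.7 0.3
  endloop
 endfacet
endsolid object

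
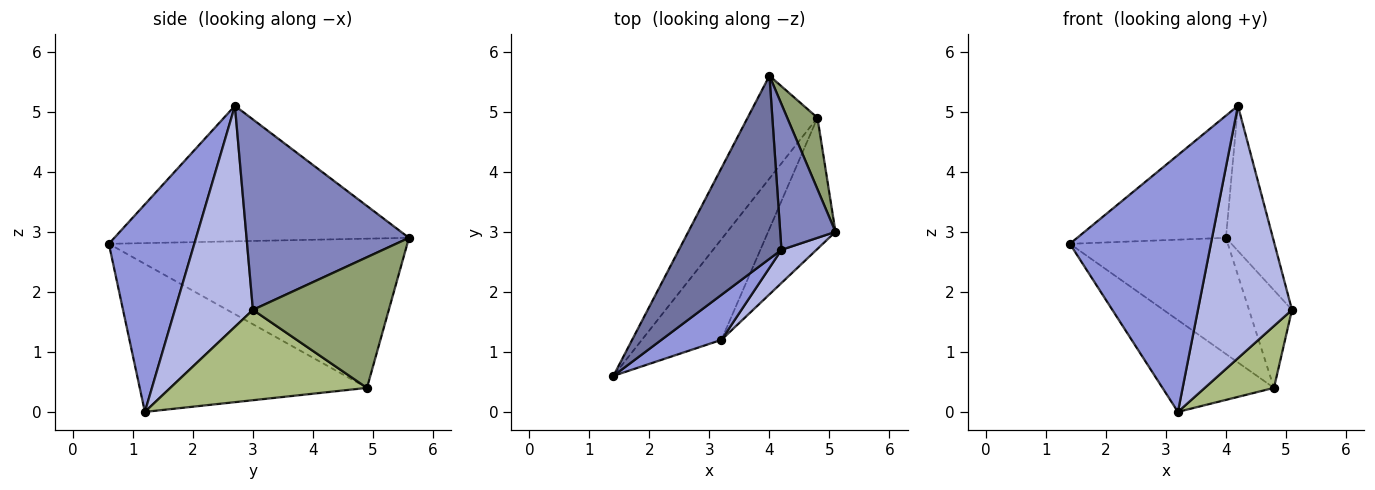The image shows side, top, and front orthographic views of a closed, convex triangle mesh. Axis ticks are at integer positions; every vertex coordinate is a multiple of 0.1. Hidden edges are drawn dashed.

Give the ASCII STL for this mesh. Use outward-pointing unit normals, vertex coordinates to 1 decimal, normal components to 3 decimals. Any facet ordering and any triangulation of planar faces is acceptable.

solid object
 facet normal -0.740 0.374 0.560
  outer loop
   vertex 4.2 2.7 5.1
   vertex 4.0 5.6 2.9
   vertex 1.4 0.6 2.8
  endloop
 endfacet
 facet normal 0.925 0.268 0.269
  outer loop
   vertex 4.2 2.7 5.1
   vertex 5.1 3.0 1.7
   vertex 4.0 5.6 2.9
  endloop
 endfacet
 facet normal 0.513 -0.846 0.148
  outer loop
   vertex 3.2 1.2 0.0
   vertex 4.2 2.7 5.1
   vertex 1.4 0.6 2.8
  endloop
 endfacet
 facet normal 0.635 -0.766 0.101
  outer loop
   vertex 3.2 1.2 0.0
   vertex 5.1 3.0 1.7
   vertex 4.2 2.7 5.1
  endloop
 endfacet
 facet normal 0.931 0.294 0.215
  outer loop
   vertex 4.8 4.9 0.4
   vertex 4.0 5.6 2.9
   vertex 5.1 3.0 1.7
  endloop
 endfacet
 facet normal 0.772 -0.272 -0.575
  outer loop
   vertex 4.8 4.9 0.4
   vertex 5.1 3.0 1.7
   vertex 3.2 1.2 0.0
  endloop
 endfacet
 facet normal -0.817 0.432 -0.382
  outer loop
   vertex 4.8 4.9 0.4
   vertex 1.4 0.6 2.8
   vertex 4.0 5.6 2.9
  endloop
 endfacet
 facet normal -0.809 0.397 -0.435
  outer loop
   vertex 4.8 4.9 0.4
   vertex 3.2 1.2 0.0
   vertex 1.4 0.6 2.8
  endloop
 endfacet
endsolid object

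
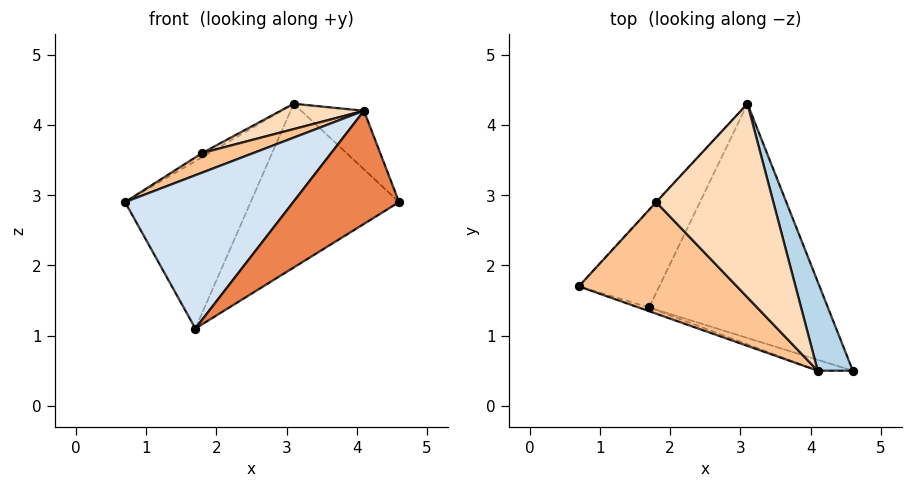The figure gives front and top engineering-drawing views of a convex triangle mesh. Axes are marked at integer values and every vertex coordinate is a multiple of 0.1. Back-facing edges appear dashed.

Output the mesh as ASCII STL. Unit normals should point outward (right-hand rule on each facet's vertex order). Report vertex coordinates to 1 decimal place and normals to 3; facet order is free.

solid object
 facet normal -0.542 0.727 -0.422
  outer loop
   vertex 1.7 1.4 1.1
   vertex 0.7 1.7 2.9
   vertex 3.1 4.3 4.3
  endloop
 endfacet
 facet normal 0.566 0.472 -0.676
  outer loop
   vertex 1.7 1.4 1.1
   vertex 3.1 4.3 4.3
   vertex 4.6 0.5 2.9
  endloop
 endfacet
 facet normal 0.908 0.230 0.349
  outer loop
   vertex 4.1 0.5 4.2
   vertex 4.6 0.5 2.9
   vertex 3.1 4.3 4.3
  endloop
 endfacet
 facet normal -0.325 -0.945 -0.023
  outer loop
   vertex 4.1 0.5 4.2
   vertex 0.7 1.7 2.9
   vertex 1.7 1.4 1.1
  endloop
 endfacet
 facet normal -0.242 -0.966 -0.093
  outer loop
   vertex 4.1 0.5 4.2
   vertex 1.7 1.4 1.1
   vertex 4.6 0.5 2.9
  endloop
 endfacet
 facet normal -0.704 0.704 -0.101
  outer loop
   vertex 1.8 2.9 3.6
   vertex 3.1 4.3 4.3
   vertex 0.7 1.7 2.9
  endloop
 endfacet
 facet normal -0.401 -0.159 0.902
  outer loop
   vertex 1.8 2.9 3.6
   vertex 0.7 1.7 2.9
   vertex 4.1 0.5 4.2
  endloop
 endfacet
 facet normal -0.367 -0.121 0.922
  outer loop
   vertex 1.8 2.9 3.6
   vertex 4.1 0.5 4.2
   vertex 3.1 4.3 4.3
  endloop
 endfacet
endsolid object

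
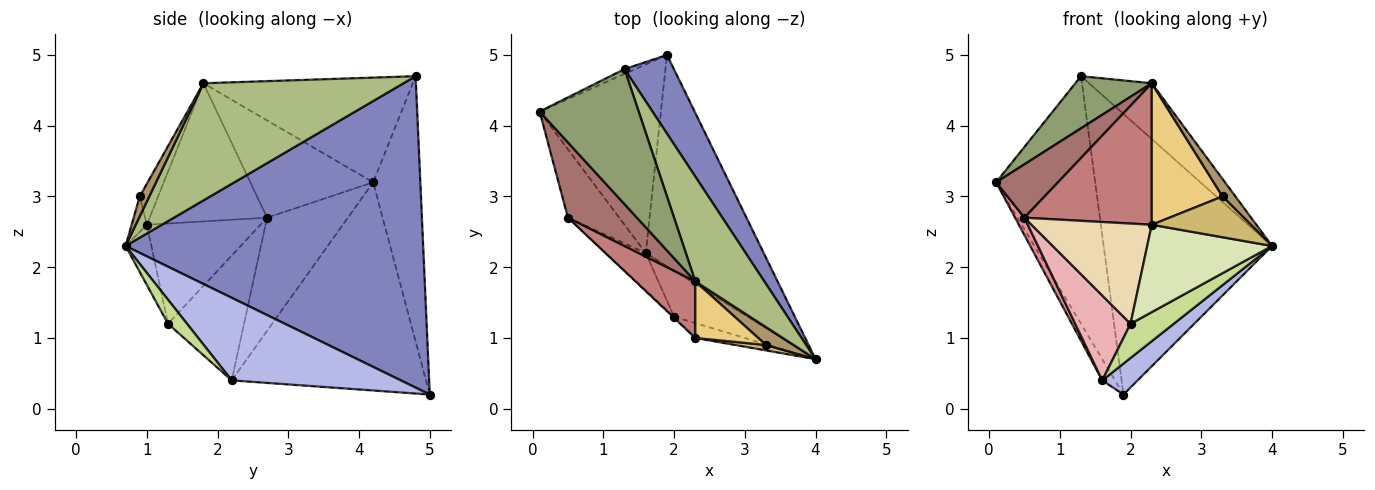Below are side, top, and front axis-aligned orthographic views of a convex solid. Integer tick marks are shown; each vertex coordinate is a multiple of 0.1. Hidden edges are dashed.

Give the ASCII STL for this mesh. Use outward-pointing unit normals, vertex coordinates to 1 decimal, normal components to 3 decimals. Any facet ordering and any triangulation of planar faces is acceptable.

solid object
 facet normal -0.430 0.903 -0.017
  outer loop
   vertex 1.3 4.8 4.7
   vertex 1.9 5.0 0.2
   vertex 0.1 4.2 3.2
  endloop
 endfacet
 facet normal 0.862 0.488 0.137
  outer loop
   vertex 1.3 4.8 4.7
   vertex 4.0 0.7 2.3
   vertex 1.9 5.0 0.2
  endloop
 endfacet
 facet normal -0.863 0.057 -0.503
  outer loop
   vertex 1.6 2.2 0.4
   vertex 0.1 4.2 3.2
   vertex 1.9 5.0 0.2
  endloop
 endfacet
 facet normal 0.569 -0.119 -0.813
  outer loop
   vertex 1.6 2.2 0.4
   vertex 1.9 5.0 0.2
   vertex 4.0 0.7 2.3
  endloop
 endfacet
 facet normal -0.702 -0.256 0.664
  outer loop
   vertex 2.3 1.8 4.6
   vertex 1.3 4.8 4.7
   vertex 0.1 4.2 3.2
  endloop
 endfacet
 facet normal 0.832 0.261 0.490
  outer loop
   vertex 2.3 1.8 4.6
   vertex 4.0 0.7 2.3
   vertex 1.3 4.8 4.7
  endloop
 endfacet
 facet normal 0.254 -0.577 -0.776
  outer loop
   vertex 2.0 1.3 1.2
   vertex 1.6 2.2 0.4
   vertex 4.0 0.7 2.3
  endloop
 endfacet
 facet normal -0.199 -0.966 -0.164
  outer loop
   vertex 2.0 1.3 1.2
   vertex 4.0 0.7 2.3
   vertex 2.3 1.0 2.6
  endloop
 endfacet
 facet normal 0.458 -0.621 0.636
  outer loop
   vertex 3.3 0.9 3.0
   vertex 4.0 0.7 2.3
   vertex 2.3 1.8 4.6
  endloop
 endfacet
 facet normal -0.150 -0.980 0.130
  outer loop
   vertex 3.3 0.9 3.0
   vertex 2.3 1.0 2.6
   vertex 4.0 0.7 2.3
  endloop
 endfacet
 facet normal -0.235 -0.903 0.361
  outer loop
   vertex 3.3 0.9 3.0
   vertex 2.3 1.8 4.6
   vertex 2.3 1.0 2.6
  endloop
 endfacet
 facet normal -0.687 -0.727 -0.009
  outer loop
   vertex 0.5 2.7 2.7
   vertex 2.0 1.3 1.2
   vertex 2.3 1.0 2.6
  endloop
 endfacet
 facet normal -0.755 -0.380 0.535
  outer loop
   vertex 0.5 2.7 2.7
   vertex 2.3 1.8 4.6
   vertex 0.1 4.2 3.2
  endloop
 endfacet
 facet normal -0.650 -0.705 0.282
  outer loop
   vertex 0.5 2.7 2.7
   vertex 2.3 1.0 2.6
   vertex 2.3 1.8 4.6
  endloop
 endfacet
 facet normal -0.906 -0.105 -0.410
  outer loop
   vertex 0.5 2.7 2.7
   vertex 0.1 4.2 3.2
   vertex 1.6 2.2 0.4
  endloop
 endfacet
 facet normal -0.782 -0.570 -0.250
  outer loop
   vertex 0.5 2.7 2.7
   vertex 1.6 2.2 0.4
   vertex 2.0 1.3 1.2
  endloop
 endfacet
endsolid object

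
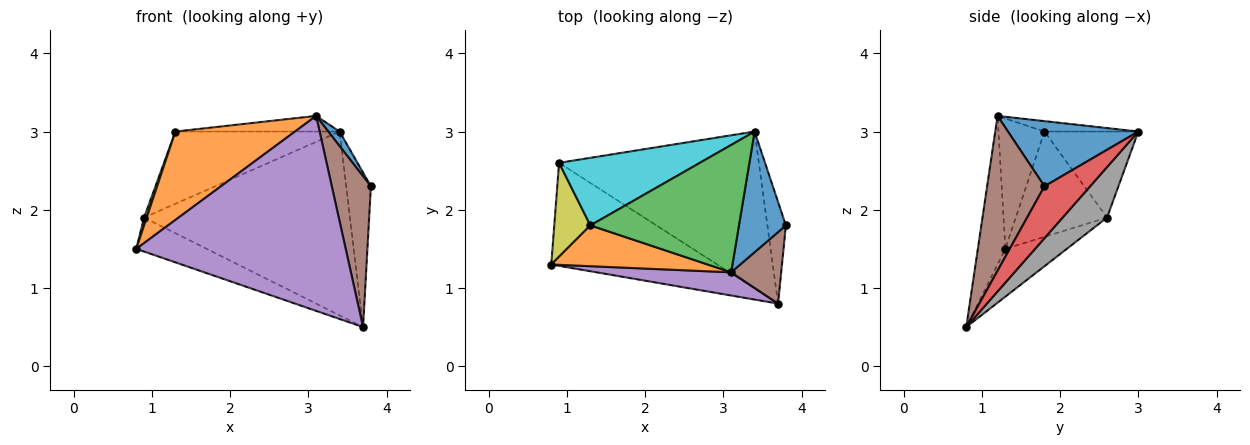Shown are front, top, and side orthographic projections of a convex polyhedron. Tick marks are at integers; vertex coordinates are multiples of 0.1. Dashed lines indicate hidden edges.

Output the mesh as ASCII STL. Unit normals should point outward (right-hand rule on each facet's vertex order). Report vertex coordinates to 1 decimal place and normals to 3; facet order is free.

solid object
 facet normal 0.810 -0.070 0.583
  outer loop
   vertex 3.1 1.2 3.2
   vertex 3.8 1.8 2.3
   vertex 3.4 3.0 3.0
  endloop
 endfacet
 facet normal -0.330 -0.857 0.396
  outer loop
   vertex 1.3 1.8 3.0
   vertex 0.8 1.3 1.5
   vertex 3.1 1.2 3.2
  endloop
 endfacet
 facet normal -0.069 0.122 0.990
  outer loop
   vertex 1.3 1.8 3.0
   vertex 3.1 1.2 3.2
   vertex 3.4 3.0 3.0
  endloop
 endfacet
 facet normal 0.839 0.454 -0.299
  outer loop
   vertex 3.7 0.8 0.5
   vertex 3.4 3.0 3.0
   vertex 3.8 1.8 2.3
  endloop
 endfacet
 facet normal -0.129 -0.985 0.117
  outer loop
   vertex 3.7 0.8 0.5
   vertex 3.1 1.2 3.2
   vertex 0.8 1.3 1.5
  endloop
 endfacet
 facet normal 0.798 -0.544 0.258
  outer loop
   vertex 3.7 0.8 0.5
   vertex 3.8 1.8 2.3
   vertex 3.1 1.2 3.2
  endloop
 endfacet
 facet normal -0.264 0.302 -0.916
  outer loop
   vertex 0.9 2.6 1.9
   vertex 3.7 0.8 0.5
   vertex 0.8 1.3 1.5
  endloop
 endfacet
 facet normal 0.162 0.750 -0.641
  outer loop
   vertex 0.9 2.6 1.9
   vertex 3.4 3.0 3.0
   vertex 3.7 0.8 0.5
  endloop
 endfacet
 facet normal -0.946 -0.027 0.324
  outer loop
   vertex 0.9 2.6 1.9
   vertex 0.8 1.3 1.5
   vertex 1.3 1.8 3.0
  endloop
 endfacet
 facet normal -0.385 0.674 0.630
  outer loop
   vertex 0.9 2.6 1.9
   vertex 1.3 1.8 3.0
   vertex 3.4 3.0 3.0
  endloop
 endfacet
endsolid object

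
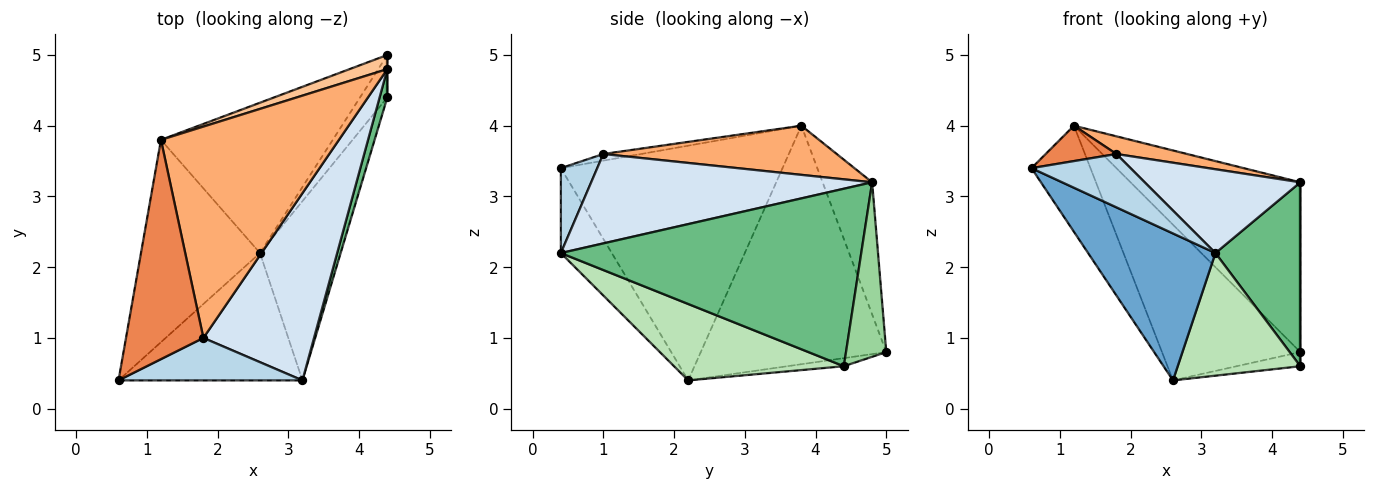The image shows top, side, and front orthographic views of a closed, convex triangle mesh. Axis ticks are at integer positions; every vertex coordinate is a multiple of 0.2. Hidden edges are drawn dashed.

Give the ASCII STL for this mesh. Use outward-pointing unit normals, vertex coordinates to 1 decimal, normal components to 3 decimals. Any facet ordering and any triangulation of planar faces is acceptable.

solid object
 facet normal -0.289 -0.723 -0.627
  outer loop
   vertex 2.6 2.2 0.4
   vertex 3.2 0.4 2.2
   vertex 0.6 0.4 3.4
  endloop
 endfacet
 facet normal -0.868 0.231 -0.440
  outer loop
   vertex 1.2 3.8 4.0
   vertex 2.6 2.2 0.4
   vertex 0.6 0.4 3.4
  endloop
 endfacet
 facet normal 0.276 -0.752 0.599
  outer loop
   vertex 1.8 1.0 3.6
   vertex 0.6 0.4 3.4
   vertex 3.2 0.4 2.2
  endloop
 endfacet
 facet normal 0.594 -0.329 0.735
  outer loop
   vertex 1.8 1.0 3.6
   vertex 3.2 0.4 2.2
   vertex 4.4 4.8 3.2
  endloop
 endfacet
 facet normal -0.085 -0.159 0.984
  outer loop
   vertex 1.8 1.0 3.6
   vertex 1.2 3.8 4.0
   vertex 0.6 0.4 3.4
  endloop
 endfacet
 facet normal 0.265 -0.080 0.961
  outer loop
   vertex 1.8 1.0 3.6
   vertex 4.4 4.8 3.2
   vertex 1.2 3.8 4.0
  endloop
 endfacet
 facet normal -0.279 0.957 0.080
  outer loop
   vertex 4.4 5.0 0.8
   vertex 1.2 3.8 4.0
   vertex 4.4 4.8 3.2
  endloop
 endfacet
 facet normal -0.694 0.518 -0.500
  outer loop
   vertex 4.4 5.0 0.8
   vertex 2.6 2.2 0.4
   vertex 1.2 3.8 4.0
  endloop
 endfacet
 facet normal 0.961 -0.272 0.042
  outer loop
   vertex 4.4 4.4 0.6
   vertex 4.4 4.8 3.2
   vertex 3.2 0.4 2.2
  endloop
 endfacet
 facet normal 1.000 0.000 0.000
  outer loop
   vertex 4.4 4.4 0.6
   vertex 4.4 5.0 0.8
   vertex 4.4 4.8 3.2
  endloop
 endfacet
 facet normal 0.616 -0.445 -0.650
  outer loop
   vertex 4.4 4.4 0.6
   vertex 3.2 0.4 2.2
   vertex 2.6 2.2 0.4
  endloop
 endfacet
 facet normal -0.271 0.304 -0.913
  outer loop
   vertex 4.4 4.4 0.6
   vertex 2.6 2.2 0.4
   vertex 4.4 5.0 0.8
  endloop
 endfacet
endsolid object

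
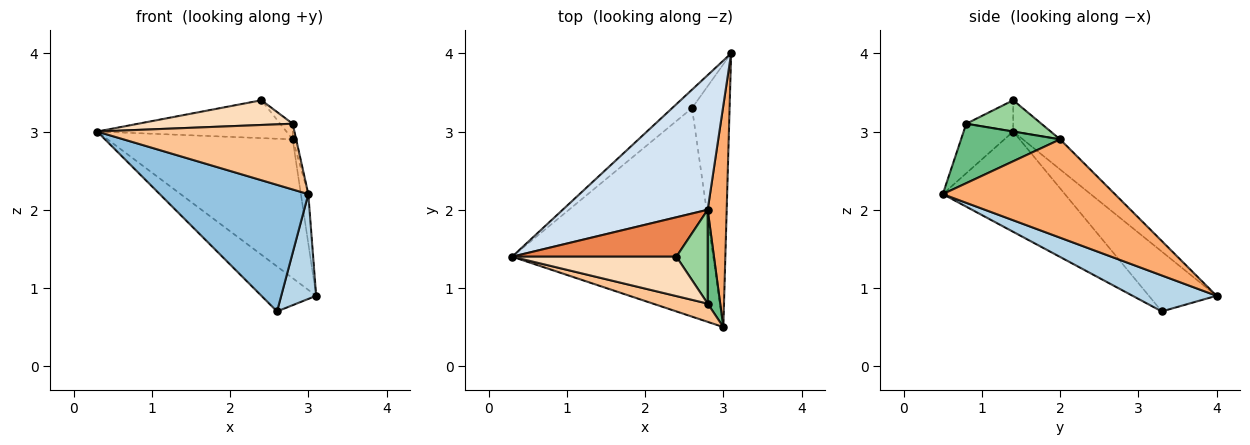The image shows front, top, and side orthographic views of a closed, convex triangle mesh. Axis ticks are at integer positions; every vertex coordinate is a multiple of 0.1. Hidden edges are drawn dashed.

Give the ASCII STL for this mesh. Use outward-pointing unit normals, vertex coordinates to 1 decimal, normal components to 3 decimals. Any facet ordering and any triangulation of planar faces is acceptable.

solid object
 facet normal -0.753 0.609 -0.250
  outer loop
   vertex 2.6 3.3 0.7
   vertex 0.3 1.4 3.0
   vertex 3.1 4.0 0.9
  endloop
 endfacet
 facet normal -0.392 -0.477 -0.786
  outer loop
   vertex 2.6 3.3 0.7
   vertex 3.0 0.5 2.2
   vertex 0.3 1.4 3.0
  endloop
 endfacet
 facet normal 0.665 -0.277 -0.694
  outer loop
   vertex 2.6 3.3 0.7
   vertex 3.1 4.0 0.9
   vertex 3.0 0.5 2.2
  endloop
 endfacet
 facet normal -0.143 0.710 0.689
  outer loop
   vertex 2.8 2.0 2.9
   vertex 3.1 4.0 0.9
   vertex 0.3 1.4 3.0
  endloop
 endfacet
 facet normal -0.136 0.686 0.715
  outer loop
   vertex 2.8 2.0 2.9
   vertex 0.3 1.4 3.0
   vertex 2.4 1.4 3.4
  endloop
 endfacet
 facet normal 0.981 0.042 0.190
  outer loop
   vertex 2.8 2.0 2.9
   vertex 3.0 0.5 2.2
   vertex 3.1 4.0 0.9
  endloop
 endfacet
 facet normal -0.235 -0.937 0.260
  outer loop
   vertex 2.8 0.8 3.1
   vertex 0.3 1.4 3.0
   vertex 3.0 0.5 2.2
  endloop
 endfacet
 facet normal -0.159 -0.524 0.836
  outer loop
   vertex 2.8 0.8 3.1
   vertex 2.4 1.4 3.4
   vertex 0.3 1.4 3.0
  endloop
 endfacet
 facet normal 0.978 0.034 0.206
  outer loop
   vertex 2.8 0.8 3.1
   vertex 3.0 0.5 2.2
   vertex 2.8 2.0 2.9
  endloop
 endfacet
 facet normal 0.702 0.117 0.702
  outer loop
   vertex 2.8 0.8 3.1
   vertex 2.8 2.0 2.9
   vertex 2.4 1.4 3.4
  endloop
 endfacet
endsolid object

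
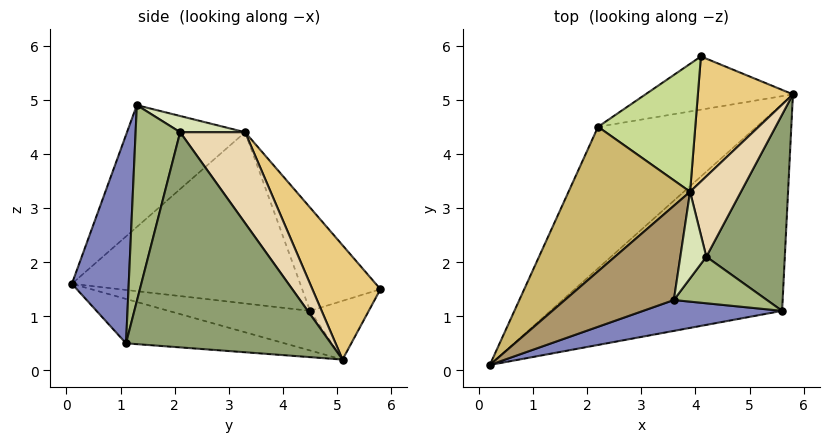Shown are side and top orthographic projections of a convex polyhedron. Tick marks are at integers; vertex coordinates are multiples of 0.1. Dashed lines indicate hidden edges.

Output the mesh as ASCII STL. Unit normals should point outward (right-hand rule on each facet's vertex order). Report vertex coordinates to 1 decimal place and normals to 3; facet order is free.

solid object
 facet normal -0.188 -0.064 -0.980
  outer loop
   vertex 5.6 1.1 0.5
   vertex 0.2 0.1 1.6
   vertex 5.8 5.1 0.2
  endloop
 endfacet
 facet normal 0.208 -0.968 0.138
  outer loop
   vertex 5.6 1.1 0.5
   vertex 3.6 1.3 4.9
   vertex 0.2 0.1 1.6
  endloop
 endfacet
 facet normal -0.243 0.000 -0.970
  outer loop
   vertex 2.2 4.5 1.1
   vertex 5.8 5.1 0.2
   vertex 0.2 0.1 1.6
  endloop
 endfacet
 facet normal -0.285 0.637 -0.716
  outer loop
   vertex 2.2 4.5 1.1
   vertex 4.1 5.8 1.5
   vertex 5.8 5.1 0.2
  endloop
 endfacet
 facet normal 0.939 -0.021 0.343
  outer loop
   vertex 4.2 2.1 4.4
   vertex 5.6 1.1 0.5
   vertex 5.8 5.1 0.2
  endloop
 endfacet
 facet normal 0.836 -0.379 0.397
  outer loop
   vertex 4.2 2.1 4.4
   vertex 3.6 1.3 4.9
   vertex 5.6 1.1 0.5
  endloop
 endfacet
 facet normal -0.554 0.649 0.521
  outer loop
   vertex 3.9 3.3 4.4
   vertex 4.1 5.8 1.5
   vertex 2.2 4.5 1.1
  endloop
 endfacet
 facet normal 0.525 0.131 0.841
  outer loop
   vertex 3.9 3.3 4.4
   vertex 3.6 1.3 4.9
   vertex 4.2 2.1 4.4
  endloop
 endfacet
 facet normal -0.718 0.268 0.642
  outer loop
   vertex 3.9 3.3 4.4
   vertex 0.2 0.1 1.6
   vertex 3.6 1.3 4.9
  endloop
 endfacet
 facet normal -0.747 0.400 0.530
  outer loop
   vertex 3.9 3.3 4.4
   vertex 2.2 4.5 1.1
   vertex 0.2 0.1 1.6
  endloop
 endfacet
 facet normal 0.636 0.562 0.529
  outer loop
   vertex 3.9 3.3 4.4
   vertex 5.8 5.1 0.2
   vertex 4.1 5.8 1.5
  endloop
 endfacet
 facet normal 0.853 0.213 0.477
  outer loop
   vertex 3.9 3.3 4.4
   vertex 4.2 2.1 4.4
   vertex 5.8 5.1 0.2
  endloop
 endfacet
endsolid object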